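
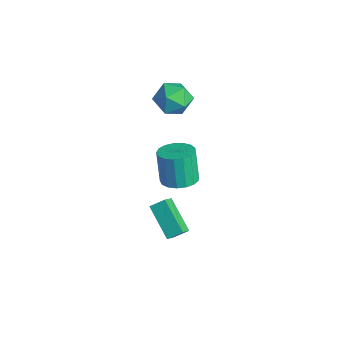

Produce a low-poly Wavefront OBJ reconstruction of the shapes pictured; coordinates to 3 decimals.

v 1.375 -1.955 -3.436
v 1.667 -1.203 -2.915
v 3.182 -1.804 -4.664
v 3.474 -1.053 -4.142
v 1.846 -2.567 -2.818
v 2.138 -1.816 -2.296
v 3.653 -2.417 -4.045
v 3.945 -1.665 -3.524
v 4.102 -1.918 1.423
v 4.99 -1.537 1.677
v 4.427 -1.461 3.532
v 3.538 -1.842 3.277
v 4.724 -1.151 1.58
v 4.161 -1.075 3.435
v 4.315 -0.941 1.447
v 3.752 -0.865 3.302
v 3.857 -0.955 1.309
v 3.294 -0.879 3.164
v 3.455 -1.19 1.196
v 2.892 -1.113 3.051
v 3.201 -1.591 1.136
v 2.638 -1.515 2.991
v 3.154 -2.067 1.141
v 2.591 -1.991 2.996
v 3.323 -2.509 1.211
v 2.76 -2.433 3.065
v 3.671 -2.816 1.329
v 3.108 -2.74 3.184
v 4.118 -2.917 1.468
v 3.555 -2.841 3.323
v 4.56 -2.789 1.598
v 3.997 -2.713 3.453
v 4.898 -2.462 1.687
v 4.335 -2.386 3.542
v 5.053 -2.01 1.715
v 4.49 -1.934 3.57
v -0.348 1.102 3.074
v 0.367 0.214 3.324
v -1.807 -0.094 2.996
v -1.092 -0.982 3.246
v -1.329 -0.177 4.058
v -0.427 0.562 4.105
v -1.013 -0.442 2.215
v -0.111 0.297 2.262
v -0.044 -0.74 2.793
v -0.239 -0.576 3.932
v -1.201 0.696 2.388
v -1.396 0.86 3.527
f 2 4 1
f 5 2 1
f 1 4 3
f 3 5 1
f 2 8 4
f 6 2 5
f 6 8 2
f 4 8 3
f 7 5 3
f 3 8 7
f 7 6 5
f 8 6 7
f 10 9 13
f 10 13 11
f 11 13 14
f 11 14 12
f 13 9 15
f 13 15 14
f 14 15 16
f 14 16 12
f 15 9 17
f 15 17 16
f 16 17 18
f 16 18 12
f 17 9 19
f 17 19 18
f 18 19 20
f 18 20 12
f 19 9 21
f 19 21 20
f 20 21 22
f 20 22 12
f 21 9 23
f 21 23 22
f 22 23 24
f 22 24 12
f 23 9 25
f 23 25 24
f 24 25 26
f 24 26 12
f 25 9 27
f 25 27 26
f 26 27 28
f 26 28 12
f 27 9 29
f 27 29 28
f 28 29 30
f 28 30 12
f 29 9 31
f 29 31 30
f 30 31 32
f 30 32 12
f 31 9 33
f 31 33 32
f 32 33 34
f 32 34 12
f 33 9 35
f 33 35 34
f 34 35 36
f 34 36 12
f 35 9 10
f 35 10 36
f 36 10 11
f 36 11 12
f 37 48 42
f 37 42 38
f 37 38 44
f 37 44 47
f 37 47 48
f 38 42 46
f 42 48 41
f 48 47 39
f 47 44 43
f 44 38 45
f 40 46 41
f 40 41 39
f 40 39 43
f 40 43 45
f 40 45 46
f 41 46 42
f 39 41 48
f 43 39 47
f 45 43 44
f 46 45 38



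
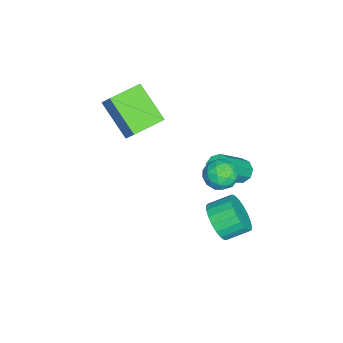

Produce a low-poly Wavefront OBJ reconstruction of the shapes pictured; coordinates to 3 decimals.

v 3.485 0.68 3.351
v 3.874 0.132 2.863
v 2.486 0.768 2.457
v 2.875 0.22 1.969
v 2.55 -0.026 2.693
v 3.168 -0.08 3.246
v 3.192 0.98 2.074
v 3.81 0.926 2.627
v 3.693 0.317 2.074
v 3.296 -0.304 2.456
v 3.064 1.204 2.864
v 2.667 0.583 3.246
v 3.767 0.398 3.186
v 2.593 0.502 2.134
v 2.402 0.357 2.56
v 2.63 0.035 2.273
v 3.352 0.274 3.411
v 3.581 -0.049 3.124
v 2.803 -0.141 3.023
v 2.779 0.949 2.196
v 3.008 0.626 1.909
v 3.73 0.865 3.047
v 3.958 0.543 2.76
v 3.557 1.041 2.297
v 3.889 0.185 2.435
v 3.302 0.237 1.909
v 3.489 0.683 1.971
v 3.852 0.652 2.296
v 3.656 -0.18 2.66
v 3.069 -0.129 2.134
v 2.878 -0.273 2.559
v 3.241 -0.305 2.884
v 3.55 -0.071 2.196
v 3.291 1.029 3.186
v 2.704 1.08 2.66
v 3.119 1.205 2.436
v 3.482 1.173 2.761
v 3.058 0.663 3.411
v 2.471 0.715 2.885
v 2.508 0.248 3.024
v 2.871 0.217 3.349
v 2.81 0.971 3.124
v 0.114 -3.036 2.563
v -0.912 -4.347 3.908
v 0.528 -2.554 3.349
v -0.498 -3.865 4.694
v 1.418 -4.095 2.526
v 0.392 -5.406 3.871
v 1.832 -3.613 3.312
v 0.806 -4.924 4.657
v 2.377 0.183 -1.77
v 2.861 -0.11 -0.933
v 2.507 0.903 -0.374
v 2.023 1.197 -1.21
v 3.159 0.106 -1.136
v 2.806 1.119 -0.576
v 3.322 0.335 -1.448
v 2.969 1.348 -0.888
v 3.321 0.538 -1.815
v 2.968 1.551 -1.256
v 3.157 0.68 -2.175
v 2.804 1.693 -1.615
v 2.859 0.735 -2.465
v 2.506 1.748 -1.905
v 2.476 0.696 -2.634
v 2.123 1.709 -2.075
v 2.077 0.568 -2.654
v 1.724 1.581 -2.095
v 1.729 0.373 -2.522
v 1.376 1.386 -1.962
v 1.494 0.146 -2.259
v 1.14 1.159 -1.699
v 1.411 -0.075 -1.911
v 1.057 0.938 -1.352
v 1.494 -0.251 -1.539
v 1.141 0.762 -0.98
v 1.731 -0.352 -1.207
v 1.378 0.661 -0.648
v 2.079 -0.361 -0.973
v 1.726 0.652 -0.413
v 2.479 -0.275 -0.876
v 2.125 0.738 -0.316
v -0.338 0.705 -0.618
v 0.036 1.248 -0.644
v 1.251 0.479 0.731
v 0.878 -0.065 0.758
v -0.286 1.297 -0.332
v 0.929 0.528 1.044
v -0.632 1.069 -0.153
v 0.583 0.3 1.222
v -0.841 0.671 -0.192
v 0.374 -0.099 1.183
v -0.814 0.288 -0.43
v 0.401 -0.481 0.945
v -0.564 0.1 -0.756
v 0.651 -0.669 0.62
v -0.208 0.195 -1.017
v 1.007 -0.574 0.358
v 0.087 0.529 -1.091
v 1.302 -0.241 0.284
v 0.184 0.944 -0.944
v 1.399 0.175 0.431
f 1 38 17
f 38 12 41
f 17 41 6
f 38 41 17
f 1 17 13
f 17 6 18
f 13 18 2
f 17 18 13
f 1 13 22
f 13 2 23
f 22 23 8
f 13 23 22
f 1 22 34
f 22 8 37
f 34 37 11
f 22 37 34
f 1 34 38
f 34 11 42
f 38 42 12
f 34 42 38
f 2 18 29
f 18 6 32
f 29 32 10
f 18 32 29
f 6 41 19
f 41 12 40
f 19 40 5
f 41 40 19
f 12 42 39
f 42 11 35
f 39 35 3
f 42 35 39
f 11 37 36
f 37 8 24
f 36 24 7
f 37 24 36
f 8 23 28
f 23 2 25
f 28 25 9
f 23 25 28
f 4 30 16
f 30 10 31
f 16 31 5
f 30 31 16
f 4 16 14
f 16 5 15
f 14 15 3
f 16 15 14
f 4 14 21
f 14 3 20
f 21 20 7
f 14 20 21
f 4 21 26
f 21 7 27
f 26 27 9
f 21 27 26
f 4 26 30
f 26 9 33
f 30 33 10
f 26 33 30
f 5 31 19
f 31 10 32
f 19 32 6
f 31 32 19
f 3 15 39
f 15 5 40
f 39 40 12
f 15 40 39
f 7 20 36
f 20 3 35
f 36 35 11
f 20 35 36
f 9 27 28
f 27 7 24
f 28 24 8
f 27 24 28
f 10 33 29
f 33 9 25
f 29 25 2
f 33 25 29
f 44 46 43
f 47 44 43
f 43 46 45
f 45 47 43
f 44 50 46
f 48 44 47
f 48 50 44
f 46 50 45
f 49 47 45
f 45 50 49
f 49 48 47
f 50 48 49
f 52 51 55
f 52 55 53
f 53 55 56
f 53 56 54
f 55 51 57
f 55 57 56
f 56 57 58
f 56 58 54
f 57 51 59
f 57 59 58
f 58 59 60
f 58 60 54
f 59 51 61
f 59 61 60
f 60 61 62
f 60 62 54
f 61 51 63
f 61 63 62
f 62 63 64
f 62 64 54
f 63 51 65
f 63 65 64
f 64 65 66
f 64 66 54
f 65 51 67
f 65 67 66
f 66 67 68
f 66 68 54
f 67 51 69
f 67 69 68
f 68 69 70
f 68 70 54
f 69 51 71
f 69 71 70
f 70 71 72
f 70 72 54
f 71 51 73
f 71 73 72
f 72 73 74
f 72 74 54
f 73 51 75
f 73 75 74
f 74 75 76
f 74 76 54
f 75 51 77
f 75 77 76
f 76 77 78
f 76 78 54
f 77 51 79
f 77 79 78
f 78 79 80
f 78 80 54
f 79 51 81
f 79 81 80
f 80 81 82
f 80 82 54
f 81 51 52
f 81 52 82
f 82 52 53
f 82 53 54
f 84 83 87
f 84 87 85
f 85 87 88
f 85 88 86
f 87 83 89
f 87 89 88
f 88 89 90
f 88 90 86
f 89 83 91
f 89 91 90
f 90 91 92
f 90 92 86
f 91 83 93
f 91 93 92
f 92 93 94
f 92 94 86
f 93 83 95
f 93 95 94
f 94 95 96
f 94 96 86
f 95 83 97
f 95 97 96
f 96 97 98
f 96 98 86
f 97 83 99
f 97 99 98
f 98 99 100
f 98 100 86
f 99 83 101
f 99 101 100
f 100 101 102
f 100 102 86
f 101 83 84
f 101 84 102
f 102 84 85
f 102 85 86



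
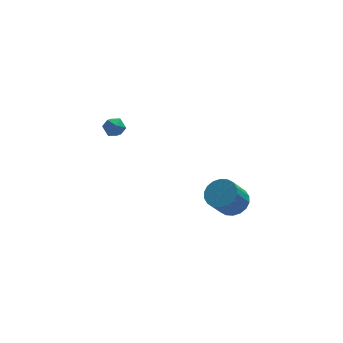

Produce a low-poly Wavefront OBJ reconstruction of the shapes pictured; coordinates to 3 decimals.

v 2.627 -3.277 1.387
v 3.458 -3.498 1.835
v 2.605 -4.063 3.141
v 1.773 -3.843 2.693
v 3.385 -3.092 1.962
v 2.532 -3.657 3.269
v 3.162 -2.723 1.976
v 2.308 -3.288 3.283
v 2.832 -2.464 1.873
v 1.979 -3.029 3.18
v 2.462 -2.365 1.674
v 1.609 -2.931 2.98
v 2.125 -2.448 1.417
v 1.271 -3.013 2.724
v 1.887 -2.695 1.155
v 1.033 -3.26 2.462
v 1.795 -3.057 0.939
v 0.942 -3.622 2.245
v 1.868 -3.463 0.811
v 1.015 -4.028 2.118
v 2.092 -3.832 0.797
v 1.238 -4.397 2.104
v 2.421 -4.091 0.9
v 1.568 -4.656 2.207
v 2.791 -4.189 1.1
v 1.938 -4.755 2.406
v 3.129 -4.107 1.356
v 2.275 -4.672 2.663
v 3.367 -3.86 1.618
v 2.513 -4.425 2.925
v -2.68 3.829 3.932
v -2.34 4.384 3.589
v -2.3 3.076 3.091
v -1.96 3.631 2.748
v -1.71 3.392 3.397
v -1.944 3.857 3.917
v -2.696 3.603 2.763
v -2.93 4.068 3.283
v -2.35 4.244 2.866
v -1.741 4.114 3.258
v -2.899 3.346 3.422
v -2.29 3.216 3.814
f 2 1 5
f 2 5 3
f 3 5 6
f 3 6 4
f 5 1 7
f 5 7 6
f 6 7 8
f 6 8 4
f 7 1 9
f 7 9 8
f 8 9 10
f 8 10 4
f 9 1 11
f 9 11 10
f 10 11 12
f 10 12 4
f 11 1 13
f 11 13 12
f 12 13 14
f 12 14 4
f 13 1 15
f 13 15 14
f 14 15 16
f 14 16 4
f 15 1 17
f 15 17 16
f 16 17 18
f 16 18 4
f 17 1 19
f 17 19 18
f 18 19 20
f 18 20 4
f 19 1 21
f 19 21 20
f 20 21 22
f 20 22 4
f 21 1 23
f 21 23 22
f 22 23 24
f 22 24 4
f 23 1 25
f 23 25 24
f 24 25 26
f 24 26 4
f 25 1 27
f 25 27 26
f 26 27 28
f 26 28 4
f 27 1 29
f 27 29 28
f 28 29 30
f 28 30 4
f 29 1 2
f 29 2 30
f 30 2 3
f 30 3 4
f 31 42 36
f 31 36 32
f 31 32 38
f 31 38 41
f 31 41 42
f 32 36 40
f 36 42 35
f 42 41 33
f 41 38 37
f 38 32 39
f 34 40 35
f 34 35 33
f 34 33 37
f 34 37 39
f 34 39 40
f 35 40 36
f 33 35 42
f 37 33 41
f 39 37 38
f 40 39 32



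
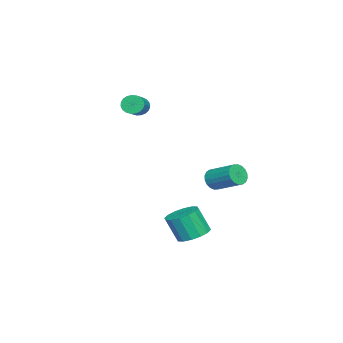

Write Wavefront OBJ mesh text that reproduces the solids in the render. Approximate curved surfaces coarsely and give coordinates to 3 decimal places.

v -0.214 0.849 -1.052
v 0.179 0.515 -0.69
v 0.687 1.858 -0.006
v 0.294 2.191 -0.368
v 0.335 0.572 -0.916
v 0.843 1.914 -0.232
v 0.382 0.683 -1.169
v 0.89 2.025 -0.485
v 0.311 0.827 -1.399
v 0.819 2.169 -0.715
v 0.136 0.975 -1.56
v 0.644 2.318 -0.876
v -0.108 1.099 -1.621
v 0.4 2.441 -0.936
v -0.373 1.173 -1.569
v 0.134 2.515 -0.884
v -0.607 1.182 -1.414
v -0.099 2.525 -0.73
v -0.763 1.126 -1.188
v -0.255 2.468 -0.504
v -0.81 1.015 -0.935
v -0.302 2.357 -0.251
v -0.739 0.871 -0.705
v -0.231 2.213 -0.021
v -0.564 0.722 -0.544
v -0.056 2.065 0.14
v -0.32 0.599 -0.484
v 0.188 1.941 0.201
v -0.054 0.525 -0.536
v 0.453 1.867 0.149
v -1.448 -3.331 2.877
v -1.224 -3.579 2.404
v -0.087 -3.477 2.889
v -0.312 -3.229 3.363
v -1.219 -3.345 2.345
v -0.083 -3.243 2.83
v -1.255 -3.109 2.378
v -0.118 -3.007 2.863
v -1.324 -2.911 2.497
v -0.187 -2.809 2.983
v -1.414 -2.786 2.682
v -0.277 -2.684 3.168
v -1.51 -2.755 2.901
v -0.374 -2.653 3.387
v -1.596 -2.823 3.116
v -0.459 -2.722 3.602
v -1.656 -2.98 3.29
v -0.519 -2.878 3.775
v -1.68 -3.197 3.392
v -0.543 -3.095 3.877
v -1.664 -3.437 3.405
v -0.528 -3.335 3.89
v -1.611 -3.659 3.327
v -0.474 -3.557 3.812
v -1.53 -3.824 3.171
v -0.393 -3.722 3.657
v -1.434 -3.904 2.965
v -0.298 -3.802 3.45
v -1.341 -3.885 2.743
v -0.205 -3.783 3.228
v -1.267 -3.77 2.544
v -0.13 -3.668 3.03
v 2.425 0.693 -3.607
v 2.993 0.111 -3.888
v 3.042 -0.475 -2.574
v 2.475 0.107 -2.293
v 3.24 0.453 -3.745
v 3.289 -0.134 -2.431
v 3.268 0.859 -3.565
v 3.317 0.272 -2.251
v 3.071 1.221 -3.396
v 3.12 0.634 -2.082
v 2.701 1.441 -3.284
v 2.75 0.854 -1.969
v 2.257 1.461 -3.258
v 2.306 0.874 -1.944
v 1.858 1.275 -3.326
v 1.907 0.689 -2.012
v 1.611 0.934 -3.469
v 1.66 0.347 -2.155
v 1.583 0.528 -3.649
v 1.632 -0.059 -2.335
v 1.78 0.166 -3.818
v 1.829 -0.421 -2.504
v 2.15 -0.054 -3.931
v 2.199 -0.641 -2.616
v 2.594 -0.074 -3.956
v 2.643 -0.661 -2.642
f 2 1 5
f 2 5 3
f 3 5 6
f 3 6 4
f 5 1 7
f 5 7 6
f 6 7 8
f 6 8 4
f 7 1 9
f 7 9 8
f 8 9 10
f 8 10 4
f 9 1 11
f 9 11 10
f 10 11 12
f 10 12 4
f 11 1 13
f 11 13 12
f 12 13 14
f 12 14 4
f 13 1 15
f 13 15 14
f 14 15 16
f 14 16 4
f 15 1 17
f 15 17 16
f 16 17 18
f 16 18 4
f 17 1 19
f 17 19 18
f 18 19 20
f 18 20 4
f 19 1 21
f 19 21 20
f 20 21 22
f 20 22 4
f 21 1 23
f 21 23 22
f 22 23 24
f 22 24 4
f 23 1 25
f 23 25 24
f 24 25 26
f 24 26 4
f 25 1 27
f 25 27 26
f 26 27 28
f 26 28 4
f 27 1 29
f 27 29 28
f 28 29 30
f 28 30 4
f 29 1 2
f 29 2 30
f 30 2 3
f 30 3 4
f 32 31 35
f 32 35 33
f 33 35 36
f 33 36 34
f 35 31 37
f 35 37 36
f 36 37 38
f 36 38 34
f 37 31 39
f 37 39 38
f 38 39 40
f 38 40 34
f 39 31 41
f 39 41 40
f 40 41 42
f 40 42 34
f 41 31 43
f 41 43 42
f 42 43 44
f 42 44 34
f 43 31 45
f 43 45 44
f 44 45 46
f 44 46 34
f 45 31 47
f 45 47 46
f 46 47 48
f 46 48 34
f 47 31 49
f 47 49 48
f 48 49 50
f 48 50 34
f 49 31 51
f 49 51 50
f 50 51 52
f 50 52 34
f 51 31 53
f 51 53 52
f 52 53 54
f 52 54 34
f 53 31 55
f 53 55 54
f 54 55 56
f 54 56 34
f 55 31 57
f 55 57 56
f 56 57 58
f 56 58 34
f 57 31 59
f 57 59 58
f 58 59 60
f 58 60 34
f 59 31 61
f 59 61 60
f 60 61 62
f 60 62 34
f 61 31 32
f 61 32 62
f 62 32 33
f 62 33 34
f 64 63 67
f 64 67 65
f 65 67 68
f 65 68 66
f 67 63 69
f 67 69 68
f 68 69 70
f 68 70 66
f 69 63 71
f 69 71 70
f 70 71 72
f 70 72 66
f 71 63 73
f 71 73 72
f 72 73 74
f 72 74 66
f 73 63 75
f 73 75 74
f 74 75 76
f 74 76 66
f 75 63 77
f 75 77 76
f 76 77 78
f 76 78 66
f 77 63 79
f 77 79 78
f 78 79 80
f 78 80 66
f 79 63 81
f 79 81 80
f 80 81 82
f 80 82 66
f 81 63 83
f 81 83 82
f 82 83 84
f 82 84 66
f 83 63 85
f 83 85 84
f 84 85 86
f 84 86 66
f 85 63 87
f 85 87 86
f 86 87 88
f 86 88 66
f 87 63 64
f 87 64 88
f 88 64 65
f 88 65 66



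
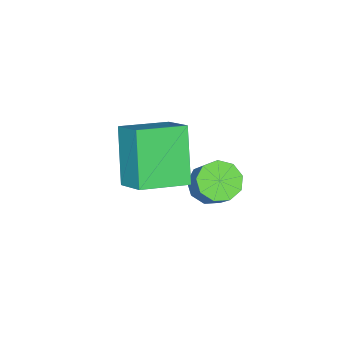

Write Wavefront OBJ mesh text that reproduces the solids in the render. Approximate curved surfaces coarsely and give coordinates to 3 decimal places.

v -3.353 -1.45 0.81
v -2.992 -0.55 1.5
v -2.496 -0.698 -0.62
v -2.135 0.203 0.069
v -2.125 -2.203 1.151
v -1.764 -1.302 1.84
v -1.268 -1.45 -0.28
v -0.907 -0.55 0.41
v -4.167 -0.631 -2.246
v -3.646 -0.45 -2.609
v -3.192 0.192 -1.637
v -3.713 0.011 -1.274
v -3.978 -0.148 -2.654
v -3.524 0.494 -1.682
v -4.398 -0.071 -2.508
v -3.944 0.571 -1.536
v -4.71 -0.257 -2.239
v -4.257 0.385 -1.268
v -4.768 -0.617 -1.974
v -4.314 0.025 -1.002
v -4.545 -0.984 -1.836
v -4.091 -0.342 -0.864
v -4.144 -1.186 -1.89
v -3.69 -0.544 -0.918
v -3.755 -1.128 -2.11
v -3.301 -0.486 -1.138
v -3.558 -0.838 -2.394
v -3.104 -0.195 -1.422
f 2 4 1
f 5 2 1
f 1 4 3
f 3 5 1
f 2 8 4
f 6 2 5
f 6 8 2
f 4 8 3
f 7 5 3
f 3 8 7
f 7 6 5
f 8 6 7
f 10 9 13
f 10 13 11
f 11 13 14
f 11 14 12
f 13 9 15
f 13 15 14
f 14 15 16
f 14 16 12
f 15 9 17
f 15 17 16
f 16 17 18
f 16 18 12
f 17 9 19
f 17 19 18
f 18 19 20
f 18 20 12
f 19 9 21
f 19 21 20
f 20 21 22
f 20 22 12
f 21 9 23
f 21 23 22
f 22 23 24
f 22 24 12
f 23 9 25
f 23 25 24
f 24 25 26
f 24 26 12
f 25 9 27
f 25 27 26
f 26 27 28
f 26 28 12
f 27 9 10
f 27 10 28
f 28 10 11
f 28 11 12



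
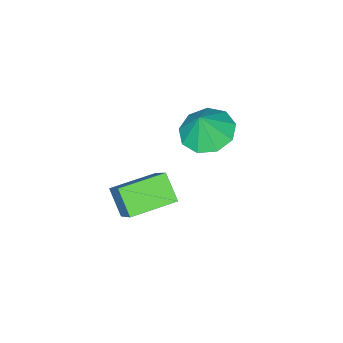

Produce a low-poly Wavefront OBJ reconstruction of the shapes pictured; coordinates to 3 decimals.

v -0.714 1.32 -2.274
v 0.207 1.703 -2.633
v -0.266 1.34 -1.106
v -0.242 2.249 -2.47
v -0.911 2.36 -2.215
v -1.489 1.985 -1.988
v -1.703 1.298 -1.894
v -1.455 0.622 -1.978
v -0.86 0.273 -2.2
v -0.196 0.413 -2.456
v 0.225 0.978 -2.628
v 3.458 1.141 -4.303
v 3.18 0.288 -3.505
v 1.857 1.844 -4.11
v 1.578 0.992 -3.313
v 4.162 2.328 -2.787
v 3.883 1.476 -1.99
v 2.56 3.032 -2.595
v 2.282 2.179 -1.797
f 2 1 4
f 2 4 3
f 4 1 5
f 4 5 3
f 5 1 6
f 5 6 3
f 6 1 7
f 6 7 3
f 7 1 8
f 7 8 3
f 8 1 9
f 8 9 3
f 9 1 10
f 9 10 3
f 10 1 11
f 10 11 3
f 11 1 2
f 11 2 3
f 13 15 12
f 16 13 12
f 12 15 14
f 14 16 12
f 13 19 15
f 17 13 16
f 17 19 13
f 15 19 14
f 18 16 14
f 14 19 18
f 18 17 16
f 19 17 18



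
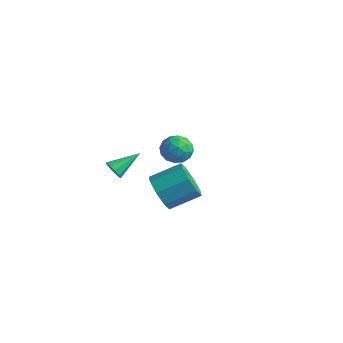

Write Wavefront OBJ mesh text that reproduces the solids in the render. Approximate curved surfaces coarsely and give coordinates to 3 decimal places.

v 1.683 -3.435 3.036
v 2.425 -3.53 2.328
v 3.279 -2.28 3.056
v 2.537 -2.185 3.764
v 1.864 -3.02 2.111
v 2.719 -1.77 2.839
v 1.197 -2.753 2.436
v 2.052 -1.503 3.164
v 0.815 -2.886 3.112
v 1.669 -1.636 3.841
v 0.941 -3.34 3.744
v 1.795 -2.09 4.472
v 1.501 -3.85 3.961
v 2.356 -2.6 4.689
v 2.168 -4.117 3.636
v 3.023 -2.867 4.364
v 2.551 -3.984 2.959
v 3.405 -2.734 3.688
v -3.784 -1.126 0.723
v -3.528 -0.932 0.205
v -3.356 0.326 1.477
v -3.89 -0.825 0.204
v -4.211 -0.833 0.401
v -4.369 -0.952 0.722
v -4.303 -1.138 1.043
v -4.039 -1.32 1.242
v -3.678 -1.427 1.243
v -3.357 -1.419 1.046
v -3.199 -1.299 0.725
v -3.264 -1.113 0.404
v -3.8 3.976 0.396
v -3.247 3.545 1
v -3.853 2.735 -0.44
v -3.3 2.304 0.164
v -4.167 2.524 0.404
v -4.134 3.291 0.921
v -2.966 2.989 -0.361
v -2.933 3.756 0.156
v -2.732 2.935 0.533
v -3.474 2.648 1.005
v -3.626 3.632 -0.445
v -4.368 3.345 0.027
v -3.519 3.869 0.772
v -3.581 2.411 -0.212
v -4.09 2.54 -0.071
v -3.766 2.287 0.285
v -4.04 3.72 0.725
v -3.715 3.467 1.08
v -4.255 2.867 0.73
v -3.385 2.813 -0.52
v -3.06 2.56 -0.165
v -3.334 3.993 0.275
v -3.01 3.74 0.631
v -2.845 3.413 -0.17
v -2.892 3.257 0.852
v -2.923 2.528 0.36
v -2.726 2.93 0.052
v -2.707 3.381 0.356
v -3.328 3.089 1.13
v -3.359 2.359 0.638
v -3.868 2.489 0.779
v -3.849 2.939 1.083
v -3.025 2.73 0.855
v -3.741 3.921 -0.078
v -3.772 3.191 -0.57
v -3.251 3.341 -0.523
v -3.232 3.791 -0.219
v -4.177 3.752 0.2
v -4.208 3.023 -0.292
v -4.393 2.899 0.204
v -4.374 3.35 0.508
v -4.075 3.55 -0.295
f 2 1 5
f 2 5 3
f 3 5 6
f 3 6 4
f 5 1 7
f 5 7 6
f 6 7 8
f 6 8 4
f 7 1 9
f 7 9 8
f 8 9 10
f 8 10 4
f 9 1 11
f 9 11 10
f 10 11 12
f 10 12 4
f 11 1 13
f 11 13 12
f 12 13 14
f 12 14 4
f 13 1 15
f 13 15 14
f 14 15 16
f 14 16 4
f 15 1 17
f 15 17 16
f 16 17 18
f 16 18 4
f 17 1 2
f 17 2 18
f 18 2 3
f 18 3 4
f 20 19 22
f 20 22 21
f 22 19 23
f 22 23 21
f 23 19 24
f 23 24 21
f 24 19 25
f 24 25 21
f 25 19 26
f 25 26 21
f 26 19 27
f 26 27 21
f 27 19 28
f 27 28 21
f 28 19 29
f 28 29 21
f 29 19 30
f 29 30 21
f 30 19 20
f 30 20 21
f 31 68 47
f 68 42 71
f 47 71 36
f 68 71 47
f 31 47 43
f 47 36 48
f 43 48 32
f 47 48 43
f 31 43 52
f 43 32 53
f 52 53 38
f 43 53 52
f 31 52 64
f 52 38 67
f 64 67 41
f 52 67 64
f 31 64 68
f 64 41 72
f 68 72 42
f 64 72 68
f 32 48 59
f 48 36 62
f 59 62 40
f 48 62 59
f 36 71 49
f 71 42 70
f 49 70 35
f 71 70 49
f 42 72 69
f 72 41 65
f 69 65 33
f 72 65 69
f 41 67 66
f 67 38 54
f 66 54 37
f 67 54 66
f 38 53 58
f 53 32 55
f 58 55 39
f 53 55 58
f 34 60 46
f 60 40 61
f 46 61 35
f 60 61 46
f 34 46 44
f 46 35 45
f 44 45 33
f 46 45 44
f 34 44 51
f 44 33 50
f 51 50 37
f 44 50 51
f 34 51 56
f 51 37 57
f 56 57 39
f 51 57 56
f 34 56 60
f 56 39 63
f 60 63 40
f 56 63 60
f 35 61 49
f 61 40 62
f 49 62 36
f 61 62 49
f 33 45 69
f 45 35 70
f 69 70 42
f 45 70 69
f 37 50 66
f 50 33 65
f 66 65 41
f 50 65 66
f 39 57 58
f 57 37 54
f 58 54 38
f 57 54 58
f 40 63 59
f 63 39 55
f 59 55 32
f 63 55 59



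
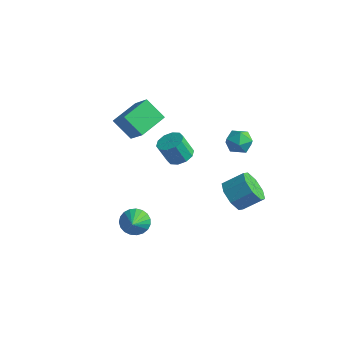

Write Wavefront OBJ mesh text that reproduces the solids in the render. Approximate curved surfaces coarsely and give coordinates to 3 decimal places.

v 0.994 -1.247 3.107
v 1.396 -1.911 3.031
v 0.989 -2.297 4.237
v 0.586 -1.633 4.313
v 1.686 -1.584 3.233
v 1.278 -1.969 4.439
v 1.712 -1.128 3.388
v 1.304 -1.513 4.594
v 1.463 -0.717 3.435
v 1.055 -1.103 4.641
v 1.035 -0.509 3.357
v 0.628 -0.895 4.563
v 0.591 -0.583 3.183
v 0.184 -0.969 4.389
v 0.302 -0.911 2.981
v -0.106 -1.296 4.187
v 0.276 -1.367 2.826
v -0.132 -1.752 4.032
v 0.525 -1.777 2.779
v 0.117 -2.163 3.985
v 0.952 -1.985 2.857
v 0.545 -2.371 4.063
v -0.379 -3.356 -1.876
v 0.029 -3.66 -2.556
v 0.339 -4.344 -1.004
v 0.248 -3.405 -2.447
v 0.359 -3.141 -2.239
v 0.342 -2.915 -1.969
v 0.2 -2.765 -1.682
v -0.042 -2.717 -1.428
v -0.342 -2.779 -1.252
v -0.648 -2.942 -1.184
v -0.908 -3.176 -1.235
v -1.076 -3.441 -1.397
v -1.124 -3.691 -1.642
v -1.043 -3.884 -1.927
v -0.847 -3.985 -2.203
v -0.57 -3.978 -2.423
v -0.26 -3.863 -2.548
v 1.129 2.994 -3.119
v 2.006 2.48 -3.452
v 2.828 3.352 -2.635
v 1.951 3.866 -2.301
v 1.813 3.114 -3.933
v 2.634 3.986 -3.116
v 1.218 3.677 -3.937
v 2.04 4.549 -3.12
v 0.572 3.841 -3.462
v 1.393 4.712 -2.644
v 0.252 3.508 -2.785
v 1.074 4.38 -1.968
v 0.446 2.874 -2.304
v 1.267 3.746 -1.487
v 1.04 2.311 -2.3
v 1.862 3.183 -1.483
v 1.687 2.148 -2.776
v 2.508 3.019 -1.958
v -3.169 -0.546 1.785
v -4.266 -0.772 2.843
v -3.123 1.223 2.21
v -4.22 0.997 3.268
v -2.06 -0.837 2.872
v -3.157 -1.063 3.93
v -2.014 0.932 3.297
v -3.111 0.706 4.355
v 1.959 2.391 2.806
v 2.451 2.543 3.484
v 2.429 1.097 2.756
v 2.921 1.249 3.434
v 2.074 1.218 3.52
v 1.784 2.019 3.551
v 3.096 1.621 2.689
v 2.806 2.422 2.72
v 3.154 2.068 3.412
v 2.522 1.819 3.926
v 2.358 1.821 2.314
v 1.726 1.572 2.828
f 2 1 5
f 2 5 3
f 3 5 6
f 3 6 4
f 5 1 7
f 5 7 6
f 6 7 8
f 6 8 4
f 7 1 9
f 7 9 8
f 8 9 10
f 8 10 4
f 9 1 11
f 9 11 10
f 10 11 12
f 10 12 4
f 11 1 13
f 11 13 12
f 12 13 14
f 12 14 4
f 13 1 15
f 13 15 14
f 14 15 16
f 14 16 4
f 15 1 17
f 15 17 16
f 16 17 18
f 16 18 4
f 17 1 19
f 17 19 18
f 18 19 20
f 18 20 4
f 19 1 21
f 19 21 20
f 20 21 22
f 20 22 4
f 21 1 2
f 21 2 22
f 22 2 3
f 22 3 4
f 24 23 26
f 24 26 25
f 26 23 27
f 26 27 25
f 27 23 28
f 27 28 25
f 28 23 29
f 28 29 25
f 29 23 30
f 29 30 25
f 30 23 31
f 30 31 25
f 31 23 32
f 31 32 25
f 32 23 33
f 32 33 25
f 33 23 34
f 33 34 25
f 34 23 35
f 34 35 25
f 35 23 36
f 35 36 25
f 36 23 37
f 36 37 25
f 37 23 38
f 37 38 25
f 38 23 39
f 38 39 25
f 39 23 24
f 39 24 25
f 41 40 44
f 41 44 42
f 42 44 45
f 42 45 43
f 44 40 46
f 44 46 45
f 45 46 47
f 45 47 43
f 46 40 48
f 46 48 47
f 47 48 49
f 47 49 43
f 48 40 50
f 48 50 49
f 49 50 51
f 49 51 43
f 50 40 52
f 50 52 51
f 51 52 53
f 51 53 43
f 52 40 54
f 52 54 53
f 53 54 55
f 53 55 43
f 54 40 56
f 54 56 55
f 55 56 57
f 55 57 43
f 56 40 41
f 56 41 57
f 57 41 42
f 57 42 43
f 59 61 58
f 62 59 58
f 58 61 60
f 60 62 58
f 59 65 61
f 63 59 62
f 63 65 59
f 61 65 60
f 64 62 60
f 60 65 64
f 64 63 62
f 65 63 64
f 66 77 71
f 66 71 67
f 66 67 73
f 66 73 76
f 66 76 77
f 67 71 75
f 71 77 70
f 77 76 68
f 76 73 72
f 73 67 74
f 69 75 70
f 69 70 68
f 69 68 72
f 69 72 74
f 69 74 75
f 70 75 71
f 68 70 77
f 72 68 76
f 74 72 73
f 75 74 67



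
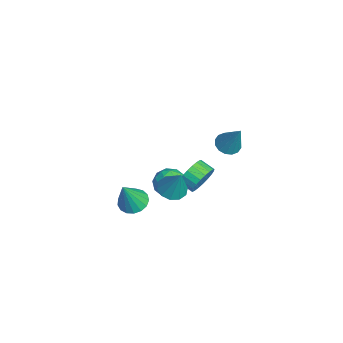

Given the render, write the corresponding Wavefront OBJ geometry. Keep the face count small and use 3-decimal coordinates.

v 1.284 -2.031 -0.248
v 2.14 -2.061 -0.555
v 1.956 -2.649 1.688
v 2.096 -1.653 -0.409
v 1.865 -1.332 -0.227
v 1.502 -1.17 -0.049
v 1.088 -1.206 0.083
v 0.72 -1.431 0.139
v 0.48 -1.794 0.107
v 0.425 -2.211 -0.007
v 0.566 -2.586 -0.176
v 0.872 -2.835 -0.361
v 1.272 -2.899 -0.521
v 1.675 -2.765 -0.618
v 1.988 -2.463 -0.63
v 1.084 0.178 0.534
v 1.896 -0.05 0.25
v 1.816 0.582 2.306
v 1.828 0.487 0.156
v 1.476 0.907 0.206
v 0.974 1.048 0.381
v 0.514 0.857 0.614
v 0.272 0.406 0.817
v 0.34 -0.131 0.911
v 0.692 -0.551 0.861
v 1.194 -0.692 0.686
v 1.654 -0.501 0.453
v -0.188 3.432 3.056
v 0.493 3.566 2.679
v 0.748 3.988 4.944
v 0.295 3.924 2.671
v -0.032 4.15 2.767
v -0.401 4.184 2.94
v -0.713 4.016 3.144
v -0.884 3.691 3.325
v -0.869 3.297 3.433
v -0.672 2.939 3.441
v -0.344 2.713 3.345
v 0.025 2.68 3.172
v 0.336 2.848 2.968
v 0.508 3.172 2.787
v -3.633 1.007 -4.443
v -2.978 0.291 -3.962
v -4.822 0.769 -3.178
v -4.167 0.053 -2.697
v -3.902 1.103 -2.714
v -3.167 1.25 -3.496
v -4.633 -0.19 -3.644
v -3.898 -0.043 -4.426
v -3.596 -0.449 -3.468
v -3.144 0.35 -2.894
v -4.656 0.71 -4.246
v -4.204 1.509 -3.672
v -3.201 0.67 -4.314
v -4.599 0.39 -2.826
v -4.443 1.007 -2.836
v -4.058 0.586 -2.554
v -3.312 1.234 -4.04
v -2.927 0.813 -3.757
v -3.47 1.29 -3.023
v -4.873 0.247 -3.383
v -4.488 -0.174 -3.1
v -3.742 0.474 -4.586
v -3.357 0.053 -4.304
v -4.33 -0.23 -4.117
v -3.179 -0.186 -3.741
v -3.878 -0.326 -2.997
v -4.152 -0.469 -3.554
v -3.72 -0.382 -4.013
v -2.914 0.284 -3.403
v -3.613 0.144 -2.659
v -3.457 0.761 -2.669
v -3.025 0.847 -3.129
v -3.277 -0.151 -3.113
v -4.187 0.916 -4.481
v -4.886 0.776 -3.737
v -4.775 0.213 -4.011
v -4.343 0.299 -4.471
v -3.922 1.386 -4.143
v -4.621 1.246 -3.399
v -4.08 1.442 -3.127
v -3.648 1.529 -3.586
v -4.523 1.211 -4.027
v -3.199 2.422 -2.896
v -2.502 2.186 -2.176
v -3.123 1.482 -1.804
v -3.821 1.718 -2.524
v -2.731 2.491 -1.981
v -3.352 1.787 -1.61
v -3.041 2.784 -1.944
v -3.663 2.08 -1.573
v -3.379 3.014 -2.072
v -4 2.31 -1.701
v -3.686 3.142 -2.342
v -4.307 2.438 -1.971
v -3.908 3.146 -2.708
v -4.529 2.441 -2.337
v -4.008 3.024 -3.107
v -4.629 2.32 -2.735
v -3.968 2.798 -3.468
v -4.59 2.094 -3.097
v -3.796 2.508 -3.731
v -4.417 1.803 -3.36
v -3.52 2.202 -3.849
v -4.141 1.498 -3.478
v -3.188 1.935 -3.803
v -3.81 1.23 -3.432
v -2.859 1.751 -3.599
v -3.48 1.047 -3.228
v -2.589 1.684 -3.274
v -3.21 0.98 -2.903
v -2.424 1.745 -2.883
v -3.045 1.04 -2.512
v -2.393 1.922 -2.495
v -3.014 1.218 -2.124
f 2 1 4
f 2 4 3
f 4 1 5
f 4 5 3
f 5 1 6
f 5 6 3
f 6 1 7
f 6 7 3
f 7 1 8
f 7 8 3
f 8 1 9
f 8 9 3
f 9 1 10
f 9 10 3
f 10 1 11
f 10 11 3
f 11 1 12
f 11 12 3
f 12 1 13
f 12 13 3
f 13 1 14
f 13 14 3
f 14 1 15
f 14 15 3
f 15 1 2
f 15 2 3
f 17 16 19
f 17 19 18
f 19 16 20
f 19 20 18
f 20 16 21
f 20 21 18
f 21 16 22
f 21 22 18
f 22 16 23
f 22 23 18
f 23 16 24
f 23 24 18
f 24 16 25
f 24 25 18
f 25 16 26
f 25 26 18
f 26 16 27
f 26 27 18
f 27 16 17
f 27 17 18
f 29 28 31
f 29 31 30
f 31 28 32
f 31 32 30
f 32 28 33
f 32 33 30
f 33 28 34
f 33 34 30
f 34 28 35
f 34 35 30
f 35 28 36
f 35 36 30
f 36 28 37
f 36 37 30
f 37 28 38
f 37 38 30
f 38 28 39
f 38 39 30
f 39 28 40
f 39 40 30
f 40 28 41
f 40 41 30
f 41 28 29
f 41 29 30
f 42 79 58
f 79 53 82
f 58 82 47
f 79 82 58
f 42 58 54
f 58 47 59
f 54 59 43
f 58 59 54
f 42 54 63
f 54 43 64
f 63 64 49
f 54 64 63
f 42 63 75
f 63 49 78
f 75 78 52
f 63 78 75
f 42 75 79
f 75 52 83
f 79 83 53
f 75 83 79
f 43 59 70
f 59 47 73
f 70 73 51
f 59 73 70
f 47 82 60
f 82 53 81
f 60 81 46
f 82 81 60
f 53 83 80
f 83 52 76
f 80 76 44
f 83 76 80
f 52 78 77
f 78 49 65
f 77 65 48
f 78 65 77
f 49 64 69
f 64 43 66
f 69 66 50
f 64 66 69
f 45 71 57
f 71 51 72
f 57 72 46
f 71 72 57
f 45 57 55
f 57 46 56
f 55 56 44
f 57 56 55
f 45 55 62
f 55 44 61
f 62 61 48
f 55 61 62
f 45 62 67
f 62 48 68
f 67 68 50
f 62 68 67
f 45 67 71
f 67 50 74
f 71 74 51
f 67 74 71
f 46 72 60
f 72 51 73
f 60 73 47
f 72 73 60
f 44 56 80
f 56 46 81
f 80 81 53
f 56 81 80
f 48 61 77
f 61 44 76
f 77 76 52
f 61 76 77
f 50 68 69
f 68 48 65
f 69 65 49
f 68 65 69
f 51 74 70
f 74 50 66
f 70 66 43
f 74 66 70
f 85 84 88
f 85 88 86
f 86 88 89
f 86 89 87
f 88 84 90
f 88 90 89
f 89 90 91
f 89 91 87
f 90 84 92
f 90 92 91
f 91 92 93
f 91 93 87
f 92 84 94
f 92 94 93
f 93 94 95
f 93 95 87
f 94 84 96
f 94 96 95
f 95 96 97
f 95 97 87
f 96 84 98
f 96 98 97
f 97 98 99
f 97 99 87
f 98 84 100
f 98 100 99
f 99 100 101
f 99 101 87
f 100 84 102
f 100 102 101
f 101 102 103
f 101 103 87
f 102 84 104
f 102 104 103
f 103 104 105
f 103 105 87
f 104 84 106
f 104 106 105
f 105 106 107
f 105 107 87
f 106 84 108
f 106 108 107
f 107 108 109
f 107 109 87
f 108 84 110
f 108 110 109
f 109 110 111
f 109 111 87
f 110 84 112
f 110 112 111
f 111 112 113
f 111 113 87
f 112 84 114
f 112 114 113
f 113 114 115
f 113 115 87
f 114 84 85
f 114 85 115
f 115 85 86
f 115 86 87



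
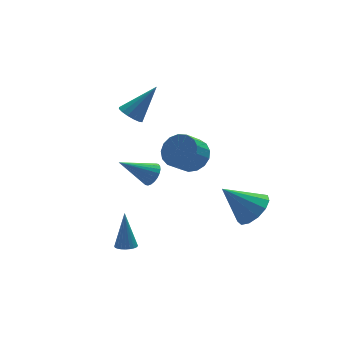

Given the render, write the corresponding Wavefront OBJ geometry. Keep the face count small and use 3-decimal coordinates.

v -1.254 -0.723 0.619
v -0.864 -0.534 1.131
v -2.786 -0.497 1.701
v -0.912 -0.304 1.015
v -1.012 -0.138 0.839
v -1.148 -0.061 0.63
v -1.301 -0.085 0.419
v -1.446 -0.206 0.239
v -1.562 -0.406 0.116
v -1.631 -0.653 0.07
v -1.643 -0.912 0.107
v -1.595 -1.142 0.223
v -1.495 -1.308 0.398
v -1.359 -1.385 0.608
v -1.207 -1.361 0.819
v -1.061 -1.24 0.999
v -0.945 -1.04 1.122
v -0.876 -0.793 1.168
v 2.991 -2.88 -1.443
v 3.781 -2.698 -0.76
v 1.629 -2.32 -0.017
v 3.688 -2.185 -1.051
v 3.374 -1.892 -1.466
v 2.938 -1.913 -1.874
v 2.519 -2.241 -2.145
v 2.25 -2.772 -2.193
v 2.216 -3.337 -2.004
v 2.428 -3.757 -1.636
v 2.819 -3.899 -1.207
v 3.264 -3.717 -0.853
v 3.623 -3.27 -0.687
v -1.209 2.446 2.729
v -0.713 2.66 2.268
v 0.169 2.614 4.291
v -0.877 2.969 2.38
v -1.131 3.137 2.586
v -1.405 3.121 2.83
v -1.627 2.924 3.047
v -1.737 2.599 3.178
v -1.705 2.233 3.189
v -1.541 1.924 3.077
v -1.287 1.755 2.872
v -1.013 1.772 2.628
v -0.791 1.969 2.411
v -0.681 2.294 2.279
v -2.872 -1.635 -3.436
v -2.325 -1.626 -3.488
v -2.708 -0.985 -1.584
v -2.376 -1.428 -3.553
v -2.503 -1.262 -3.6
v -2.686 -1.152 -3.622
v -2.897 -1.116 -3.616
v -3.105 -1.159 -3.583
v -3.277 -1.274 -3.527
v -3.388 -1.445 -3.457
v -3.42 -1.644 -3.385
v -3.368 -1.842 -3.32
v -3.241 -2.008 -3.272
v -3.058 -2.118 -3.25
v -2.847 -2.154 -3.256
v -2.639 -2.111 -3.29
v -2.467 -1.996 -3.345
v -2.357 -1.826 -3.415
v 2.065 2.827 -1.276
v 2.805 2.787 -0.576
v 1.955 2.333 0.297
v 1.215 2.373 -0.404
v 2.619 3.235 -0.524
v 1.769 2.781 0.349
v 2.306 3.59 -0.644
v 1.456 3.136 0.228
v 1.938 3.77 -0.909
v 1.088 3.316 -0.037
v 1.599 3.734 -1.259
v 0.749 3.28 -0.386
v 1.367 3.49 -1.612
v 0.516 3.036 -0.739
v 1.294 3.094 -1.888
v 0.444 2.64 -1.016
v 1.398 2.637 -2.025
v 0.548 2.183 -1.152
v 1.655 2.224 -1.989
v 0.805 1.77 -1.117
v 2.006 1.948 -1.791
v 1.156 1.494 -0.918
v 2.37 1.874 -1.474
v 1.52 1.42 -0.602
v 2.665 2.018 -1.113
v 1.815 1.564 -0.24
v 2.822 2.348 -0.788
v 1.972 1.894 0.084
f 2 1 4
f 2 4 3
f 4 1 5
f 4 5 3
f 5 1 6
f 5 6 3
f 6 1 7
f 6 7 3
f 7 1 8
f 7 8 3
f 8 1 9
f 8 9 3
f 9 1 10
f 9 10 3
f 10 1 11
f 10 11 3
f 11 1 12
f 11 12 3
f 12 1 13
f 12 13 3
f 13 1 14
f 13 14 3
f 14 1 15
f 14 15 3
f 15 1 16
f 15 16 3
f 16 1 17
f 16 17 3
f 17 1 18
f 17 18 3
f 18 1 2
f 18 2 3
f 20 19 22
f 20 22 21
f 22 19 23
f 22 23 21
f 23 19 24
f 23 24 21
f 24 19 25
f 24 25 21
f 25 19 26
f 25 26 21
f 26 19 27
f 26 27 21
f 27 19 28
f 27 28 21
f 28 19 29
f 28 29 21
f 29 19 30
f 29 30 21
f 30 19 31
f 30 31 21
f 31 19 20
f 31 20 21
f 33 32 35
f 33 35 34
f 35 32 36
f 35 36 34
f 36 32 37
f 36 37 34
f 37 32 38
f 37 38 34
f 38 32 39
f 38 39 34
f 39 32 40
f 39 40 34
f 40 32 41
f 40 41 34
f 41 32 42
f 41 42 34
f 42 32 43
f 42 43 34
f 43 32 44
f 43 44 34
f 44 32 45
f 44 45 34
f 45 32 33
f 45 33 34
f 47 46 49
f 47 49 48
f 49 46 50
f 49 50 48
f 50 46 51
f 50 51 48
f 51 46 52
f 51 52 48
f 52 46 53
f 52 53 48
f 53 46 54
f 53 54 48
f 54 46 55
f 54 55 48
f 55 46 56
f 55 56 48
f 56 46 57
f 56 57 48
f 57 46 58
f 57 58 48
f 58 46 59
f 58 59 48
f 59 46 60
f 59 60 48
f 60 46 61
f 60 61 48
f 61 46 62
f 61 62 48
f 62 46 63
f 62 63 48
f 63 46 47
f 63 47 48
f 65 64 68
f 65 68 66
f 66 68 69
f 66 69 67
f 68 64 70
f 68 70 69
f 69 70 71
f 69 71 67
f 70 64 72
f 70 72 71
f 71 72 73
f 71 73 67
f 72 64 74
f 72 74 73
f 73 74 75
f 73 75 67
f 74 64 76
f 74 76 75
f 75 76 77
f 75 77 67
f 76 64 78
f 76 78 77
f 77 78 79
f 77 79 67
f 78 64 80
f 78 80 79
f 79 80 81
f 79 81 67
f 80 64 82
f 80 82 81
f 81 82 83
f 81 83 67
f 82 64 84
f 82 84 83
f 83 84 85
f 83 85 67
f 84 64 86
f 84 86 85
f 85 86 87
f 85 87 67
f 86 64 88
f 86 88 87
f 87 88 89
f 87 89 67
f 88 64 90
f 88 90 89
f 89 90 91
f 89 91 67
f 90 64 65
f 90 65 91
f 91 65 66
f 91 66 67



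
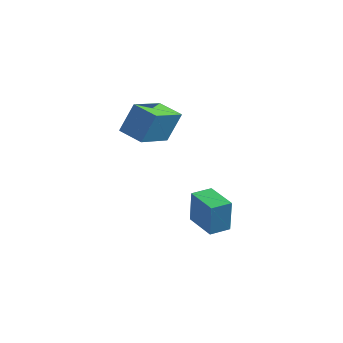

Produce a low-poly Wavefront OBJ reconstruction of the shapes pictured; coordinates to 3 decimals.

v 2.371 1.174 -2.294
v 2.708 0.957 -0.396
v 2.567 2.283 -2.202
v 2.904 2.066 -0.304
v 4.116 0.894 -2.636
v 4.453 0.677 -0.738
v 4.312 2.003 -2.544
v 4.649 1.786 -0.646
v 0.222 -1.399 3.618
v 0.66 -0.854 5.309
v -0.26 0.618 3.092
v 0.178 1.164 4.783
v 1.582 -1.184 3.197
v 2.02 -0.638 4.888
v 1.1 0.834 2.671
v 1.538 1.379 4.362
f 2 4 1
f 5 2 1
f 1 4 3
f 3 5 1
f 2 8 4
f 6 2 5
f 6 8 2
f 4 8 3
f 7 5 3
f 3 8 7
f 7 6 5
f 8 6 7
f 10 12 9
f 13 10 9
f 9 12 11
f 11 13 9
f 10 16 12
f 14 10 13
f 14 16 10
f 12 16 11
f 15 13 11
f 11 16 15
f 15 14 13
f 16 14 15



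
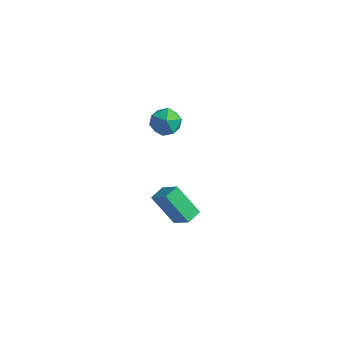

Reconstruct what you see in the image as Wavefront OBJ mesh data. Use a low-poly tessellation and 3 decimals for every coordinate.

v -0.015 3.565 3.67
v 0.438 3.134 3.092
v -0.578 2.386 4.108
v -0.125 1.955 3.53
v 0.267 2.321 4.192
v 0.615 3.05 3.921
v -0.755 2.47 3.279
v -0.407 3.199 3.008
v -0.019 2.457 2.85
v 0.612 2.365 3.414
v -0.752 3.155 3.786
v -0.121 3.063 4.35
v 0.674 2.29 -3.287
v -0.518 2.202 -1.915
v 0.767 3.104 -3.154
v -0.425 3.016 -1.782
v 1.645 2.044 -2.458
v 0.453 1.956 -1.086
v 1.738 2.858 -2.325
v 0.546 2.77 -0.953
f 1 12 6
f 1 6 2
f 1 2 8
f 1 8 11
f 1 11 12
f 2 6 10
f 6 12 5
f 12 11 3
f 11 8 7
f 8 2 9
f 4 10 5
f 4 5 3
f 4 3 7
f 4 7 9
f 4 9 10
f 5 10 6
f 3 5 12
f 7 3 11
f 9 7 8
f 10 9 2
f 14 16 13
f 17 14 13
f 13 16 15
f 15 17 13
f 14 20 16
f 18 14 17
f 18 20 14
f 16 20 15
f 19 17 15
f 15 20 19
f 19 18 17
f 20 18 19



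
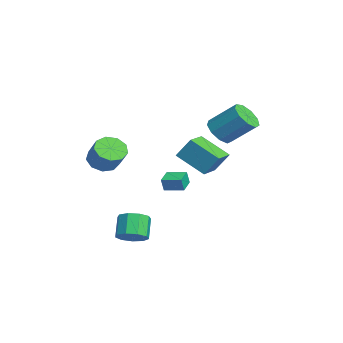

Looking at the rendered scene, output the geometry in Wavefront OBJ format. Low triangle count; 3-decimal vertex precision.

v -3.851 0.975 -0.189
v -3.53 1.771 1.09
v -2.727 2.411 -1.365
v -2.405 3.207 -0.086
v -2.475 0.073 0.026
v -2.153 0.869 1.305
v -1.35 1.509 -1.15
v -1.029 2.305 0.129
v -3.036 -0.19 -2.29
v -2.909 -0.381 -1.43
v -2.441 0.876 -2.14
v -2.315 0.685 -1.28
v -2.085 -0.685 -2.54
v -1.959 -0.876 -1.68
v -1.491 0.381 -2.39
v -1.364 0.19 -1.53
v 3.194 -3.342 -3.965
v 3.929 -3.147 -3.43
v 3.02 -2.884 -2.279
v 2.286 -3.078 -2.815
v 3.721 -2.617 -3.715
v 2.813 -2.354 -2.564
v 3.267 -2.427 -4.117
v 2.358 -2.164 -2.966
v 2.779 -2.664 -4.449
v 1.87 -2.401 -3.298
v 2.485 -3.219 -4.554
v 1.576 -2.956 -3.403
v 2.523 -3.83 -4.384
v 1.614 -3.567 -3.233
v 2.875 -4.213 -4.018
v 1.966 -3.95 -2.867
v 3.377 -4.189 -3.628
v 2.468 -3.926 -2.477
v 3.793 -3.767 -3.395
v 2.884 -3.504 -2.244
v -3.167 -4.042 -0.283
v -2.596 -3.514 -0.943
v -1.502 -3.19 0.262
v -2.073 -3.718 0.923
v -3.059 -3.091 -0.636
v -1.965 -2.767 0.569
v -3.572 -3.113 -0.165
v -2.478 -2.789 1.041
v -3.896 -3.57 0.252
v -2.802 -3.246 1.458
v -3.879 -4.247 0.419
v -2.785 -3.923 1.624
v -3.529 -4.829 0.257
v -2.434 -4.505 1.462
v -3.009 -5.042 -0.157
v -1.915 -4.718 1.048
v -2.564 -4.787 -0.63
v -1.469 -4.463 0.575
v -2.401 -4.184 -0.94
v -1.306 -3.86 0.265
v -0.375 2.183 2.445
v 0.312 2.504 1.763
v 1.023 3.937 3.154
v 0.335 3.617 3.835
v -0.28 2.865 1.692
v 0.431 4.299 3.083
v -0.917 2.908 1.974
v -0.206 4.342 3.365
v -1.3 2.611 2.476
v -0.59 4.045 3.866
v -1.251 2.114 2.963
v -0.541 3.548 4.354
v -0.792 1.65 3.208
v -0.081 3.083 4.598
v -0.138 1.434 3.095
v 0.573 2.868 4.486
v 0.405 1.569 2.679
v 1.116 3.003 4.069
v 0.583 1.992 2.152
v 1.294 3.426 3.543
f 2 4 1
f 5 2 1
f 1 4 3
f 3 5 1
f 2 8 4
f 6 2 5
f 6 8 2
f 4 8 3
f 7 5 3
f 3 8 7
f 7 6 5
f 8 6 7
f 10 12 9
f 13 10 9
f 9 12 11
f 11 13 9
f 10 16 12
f 14 10 13
f 14 16 10
f 12 16 11
f 15 13 11
f 11 16 15
f 15 14 13
f 16 14 15
f 18 17 21
f 18 21 19
f 19 21 22
f 19 22 20
f 21 17 23
f 21 23 22
f 22 23 24
f 22 24 20
f 23 17 25
f 23 25 24
f 24 25 26
f 24 26 20
f 25 17 27
f 25 27 26
f 26 27 28
f 26 28 20
f 27 17 29
f 27 29 28
f 28 29 30
f 28 30 20
f 29 17 31
f 29 31 30
f 30 31 32
f 30 32 20
f 31 17 33
f 31 33 32
f 32 33 34
f 32 34 20
f 33 17 35
f 33 35 34
f 34 35 36
f 34 36 20
f 35 17 18
f 35 18 36
f 36 18 19
f 36 19 20
f 38 37 41
f 38 41 39
f 39 41 42
f 39 42 40
f 41 37 43
f 41 43 42
f 42 43 44
f 42 44 40
f 43 37 45
f 43 45 44
f 44 45 46
f 44 46 40
f 45 37 47
f 45 47 46
f 46 47 48
f 46 48 40
f 47 37 49
f 47 49 48
f 48 49 50
f 48 50 40
f 49 37 51
f 49 51 50
f 50 51 52
f 50 52 40
f 51 37 53
f 51 53 52
f 52 53 54
f 52 54 40
f 53 37 55
f 53 55 54
f 54 55 56
f 54 56 40
f 55 37 38
f 55 38 56
f 56 38 39
f 56 39 40
f 58 57 61
f 58 61 59
f 59 61 62
f 59 62 60
f 61 57 63
f 61 63 62
f 62 63 64
f 62 64 60
f 63 57 65
f 63 65 64
f 64 65 66
f 64 66 60
f 65 57 67
f 65 67 66
f 66 67 68
f 66 68 60
f 67 57 69
f 67 69 68
f 68 69 70
f 68 70 60
f 69 57 71
f 69 71 70
f 70 71 72
f 70 72 60
f 71 57 73
f 71 73 72
f 72 73 74
f 72 74 60
f 73 57 75
f 73 75 74
f 74 75 76
f 74 76 60
f 75 57 58
f 75 58 76
f 76 58 59
f 76 59 60



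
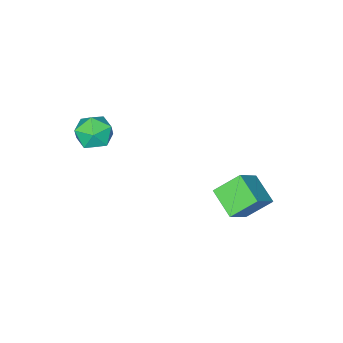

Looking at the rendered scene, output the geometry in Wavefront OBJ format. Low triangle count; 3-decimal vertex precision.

v 3.339 -2.467 2.657
v 4.238 -3.17 2.553
v 2.342 -3.85 3.387
v 3.241 -4.553 3.283
v 3.268 -3.697 4.044
v 3.885 -2.842 3.593
v 2.695 -4.178 2.347
v 3.312 -3.323 1.896
v 3.84 -4.228 2.361
v 4.194 -3.93 3.41
v 2.386 -3.09 2.53
v 2.74 -2.792 3.579
v -2.836 0.046 -3.75
v -4.018 0.824 -2.638
v -2.476 1.681 -4.512
v -3.659 2.46 -3.4
v -1.321 0.36 -2.36
v -2.504 1.139 -1.248
v -0.962 1.996 -3.122
v -2.144 2.774 -2.01
f 1 12 6
f 1 6 2
f 1 2 8
f 1 8 11
f 1 11 12
f 2 6 10
f 6 12 5
f 12 11 3
f 11 8 7
f 8 2 9
f 4 10 5
f 4 5 3
f 4 3 7
f 4 7 9
f 4 9 10
f 5 10 6
f 3 5 12
f 7 3 11
f 9 7 8
f 10 9 2
f 14 16 13
f 17 14 13
f 13 16 15
f 15 17 13
f 14 20 16
f 18 14 17
f 18 20 14
f 16 20 15
f 19 17 15
f 15 20 19
f 19 18 17
f 20 18 19



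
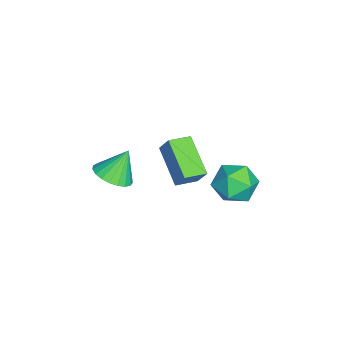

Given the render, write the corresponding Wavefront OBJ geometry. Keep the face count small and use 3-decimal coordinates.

v -3.318 3.056 -2.512
v -2.315 2.752 -1.952
v -3.645 1.208 -2.928
v -2.642 0.904 -2.368
v -3.57 1.31 -1.747
v -3.368 2.453 -1.49
v -2.592 1.507 -3.39
v -2.39 2.65 -3.133
v -1.867 1.795 -2.495
v -2.471 1.673 -1.479
v -3.489 2.287 -3.401
v -4.093 2.165 -2.385
v -3.094 0.271 -2.604
v -4.751 -0.664 -1.519
v -2.736 0.741 -1.652
v -4.393 -0.194 -0.568
v -2.427 -0.666 -2.392
v -4.084 -1.601 -1.308
v -2.069 -0.196 -1.441
v -3.726 -1.131 -0.356
v -3.003 -3.601 -2.519
v -2.176 -3.973 -2.052
v -3.497 -2.919 -1.101
v -2.039 -3.595 -2.186
v -2.068 -3.218 -2.378
v -2.259 -2.907 -2.594
v -2.579 -2.716 -2.797
v -2.972 -2.678 -2.952
v -3.37 -2.8 -3.033
v -3.705 -3.06 -3.024
v -3.918 -3.414 -2.928
v -3.973 -3.8 -2.762
v -3.861 -4.152 -2.553
v -3.6 -4.409 -2.339
v -3.235 -4.525 -2.156
v -2.831 -4.483 -2.035
v -2.456 -4.287 -1.998
f 1 12 6
f 1 6 2
f 1 2 8
f 1 8 11
f 1 11 12
f 2 6 10
f 6 12 5
f 12 11 3
f 11 8 7
f 8 2 9
f 4 10 5
f 4 5 3
f 4 3 7
f 4 7 9
f 4 9 10
f 5 10 6
f 3 5 12
f 7 3 11
f 9 7 8
f 10 9 2
f 14 16 13
f 17 14 13
f 13 16 15
f 15 17 13
f 14 20 16
f 18 14 17
f 18 20 14
f 16 20 15
f 19 17 15
f 15 20 19
f 19 18 17
f 20 18 19
f 22 21 24
f 22 24 23
f 24 21 25
f 24 25 23
f 25 21 26
f 25 26 23
f 26 21 27
f 26 27 23
f 27 21 28
f 27 28 23
f 28 21 29
f 28 29 23
f 29 21 30
f 29 30 23
f 30 21 31
f 30 31 23
f 31 21 32
f 31 32 23
f 32 21 33
f 32 33 23
f 33 21 34
f 33 34 23
f 34 21 35
f 34 35 23
f 35 21 36
f 35 36 23
f 36 21 37
f 36 37 23
f 37 21 22
f 37 22 23



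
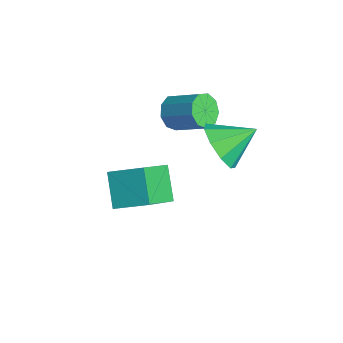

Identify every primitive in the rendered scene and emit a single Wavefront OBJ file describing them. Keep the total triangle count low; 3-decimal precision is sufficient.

v -0.059 -0.344 0.543
v 0.165 -0.081 -0.031
v 1.082 0.608 0.643
v 0.859 0.344 1.217
v -0.164 0.185 0.146
v 0.753 0.873 0.819
v -0.444 0.203 0.509
v 0.474 0.891 1.182
v -0.543 -0.035 0.887
v 0.374 0.653 1.561
v -0.416 -0.418 1.105
v 0.501 0.271 1.779
v -0.122 -0.766 1.06
v 0.796 -0.077 1.733
v 0.202 -0.917 0.773
v 1.12 -0.228 1.447
v 0.404 -0.8 0.379
v 1.321 -0.111 1.052
v 0.389 -0.47 0.061
v 1.307 0.219 0.735
v -0.394 -1.708 -2.311
v 0.354 -2.851 -1.282
v 0.336 -0.739 -1.766
v 1.084 -1.882 -0.736
v 0.596 -1.918 -3.264
v 1.344 -3.061 -2.234
v 1.326 -0.949 -2.718
v 2.074 -2.092 -1.689
v 2.793 -0.027 1.26
v 3.341 0.265 0.554
v 3.027 1.127 1.92
v 2.733 0.448 0.451
v 2.153 0.408 0.726
v 1.873 0.165 1.251
v 2.023 -0.168 1.78
v 2.533 -0.435 2.066
v 3.165 -0.511 1.975
v 3.623 -0.361 1.549
v 3.692 -0.054 0.988
f 2 1 5
f 2 5 3
f 3 5 6
f 3 6 4
f 5 1 7
f 5 7 6
f 6 7 8
f 6 8 4
f 7 1 9
f 7 9 8
f 8 9 10
f 8 10 4
f 9 1 11
f 9 11 10
f 10 11 12
f 10 12 4
f 11 1 13
f 11 13 12
f 12 13 14
f 12 14 4
f 13 1 15
f 13 15 14
f 14 15 16
f 14 16 4
f 15 1 17
f 15 17 16
f 16 17 18
f 16 18 4
f 17 1 19
f 17 19 18
f 18 19 20
f 18 20 4
f 19 1 2
f 19 2 20
f 20 2 3
f 20 3 4
f 22 24 21
f 25 22 21
f 21 24 23
f 23 25 21
f 22 28 24
f 26 22 25
f 26 28 22
f 24 28 23
f 27 25 23
f 23 28 27
f 27 26 25
f 28 26 27
f 30 29 32
f 30 32 31
f 32 29 33
f 32 33 31
f 33 29 34
f 33 34 31
f 34 29 35
f 34 35 31
f 35 29 36
f 35 36 31
f 36 29 37
f 36 37 31
f 37 29 38
f 37 38 31
f 38 29 39
f 38 39 31
f 39 29 30
f 39 30 31



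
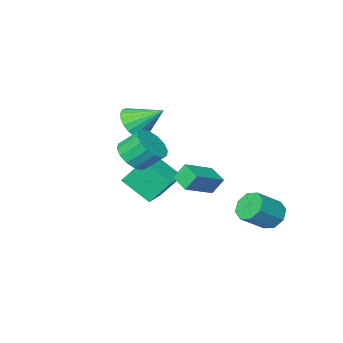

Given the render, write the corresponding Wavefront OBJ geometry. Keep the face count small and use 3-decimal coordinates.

v -1.844 -0.685 -1.811
v -2.337 -0.358 -0.872
v -1.822 0.442 -2.193
v -2.314 0.769 -1.253
v -0.026 -0.429 -0.947
v -0.518 -0.102 -0.007
v -0.003 0.698 -1.328
v -0.496 1.025 -0.389
v -3.496 3.353 -2.996
v -3.1 2.731 -3.578
v -1.688 2.664 -2.546
v -2.084 3.287 -1.964
v -2.94 3.41 -3.752
v -1.529 3.344 -2.72
v -3.107 4.057 -3.483
v -1.695 3.99 -2.451
v -3.501 4.291 -2.929
v -2.089 4.224 -1.897
v -3.892 3.976 -2.414
v -2.48 3.909 -1.382
v -4.051 3.296 -2.24
v -2.64 3.23 -1.208
v -3.885 2.65 -2.509
v -2.473 2.583 -1.477
v -3.491 2.416 -3.063
v -2.079 2.349 -2.031
v -1.539 -1.887 -1.847
v -0.735 -3.314 -0.647
v -0.3 -1 -1.622
v 0.504 -2.427 -0.422
v -0.684 -2.693 -3.378
v 0.12 -4.12 -2.178
v 0.555 -1.806 -3.153
v 1.359 -3.233 -1.953
v 3.438 1.286 2.164
v 3.916 0.754 2.905
v 3.22 1.482 3.877
v 2.742 2.014 3.136
v 4.23 1.176 2.814
v 3.533 1.903 3.786
v 4.331 1.627 2.549
v 3.634 2.355 3.521
v 4.193 1.987 2.18
v 3.496 2.715 3.153
v 3.853 2.159 1.808
v 3.156 2.887 2.78
v 3.402 2.097 1.53
v 2.705 2.825 2.503
v 2.96 1.818 1.423
v 2.264 2.546 2.395
v 2.647 1.397 1.514
v 1.95 2.124 2.486
v 2.546 0.945 1.779
v 1.849 1.673 2.751
v 2.684 0.585 2.147
v 1.987 1.313 3.12
v 3.024 0.413 2.52
v 2.327 1.141 3.492
v 3.475 0.475 2.797
v 2.778 1.203 3.77
v 1.286 -2.018 2.607
v 1.839 -1.174 2.196
v 0.294 -0.822 3.733
v 1.485 -1.201 1.913
v 1.097 -1.371 1.751
v 0.742 -1.652 1.737
v 0.481 -1.996 1.873
v 0.359 -2.345 2.136
v 0.398 -2.637 2.481
v 0.59 -2.822 2.847
v 0.903 -2.868 3.172
v 1.282 -2.767 3.399
v 1.662 -2.537 3.489
v 1.977 -2.217 3.427
v 2.172 -1.863 3.223
v 2.215 -1.536 2.912
v 2.097 -1.292 2.549
f 2 4 1
f 5 2 1
f 1 4 3
f 3 5 1
f 2 8 4
f 6 2 5
f 6 8 2
f 4 8 3
f 7 5 3
f 3 8 7
f 7 6 5
f 8 6 7
f 10 9 13
f 10 13 11
f 11 13 14
f 11 14 12
f 13 9 15
f 13 15 14
f 14 15 16
f 14 16 12
f 15 9 17
f 15 17 16
f 16 17 18
f 16 18 12
f 17 9 19
f 17 19 18
f 18 19 20
f 18 20 12
f 19 9 21
f 19 21 20
f 20 21 22
f 20 22 12
f 21 9 23
f 21 23 22
f 22 23 24
f 22 24 12
f 23 9 25
f 23 25 24
f 24 25 26
f 24 26 12
f 25 9 10
f 25 10 26
f 26 10 11
f 26 11 12
f 28 30 27
f 31 28 27
f 27 30 29
f 29 31 27
f 28 34 30
f 32 28 31
f 32 34 28
f 30 34 29
f 33 31 29
f 29 34 33
f 33 32 31
f 34 32 33
f 36 35 39
f 36 39 37
f 37 39 40
f 37 40 38
f 39 35 41
f 39 41 40
f 40 41 42
f 40 42 38
f 41 35 43
f 41 43 42
f 42 43 44
f 42 44 38
f 43 35 45
f 43 45 44
f 44 45 46
f 44 46 38
f 45 35 47
f 45 47 46
f 46 47 48
f 46 48 38
f 47 35 49
f 47 49 48
f 48 49 50
f 48 50 38
f 49 35 51
f 49 51 50
f 50 51 52
f 50 52 38
f 51 35 53
f 51 53 52
f 52 53 54
f 52 54 38
f 53 35 55
f 53 55 54
f 54 55 56
f 54 56 38
f 55 35 57
f 55 57 56
f 56 57 58
f 56 58 38
f 57 35 59
f 57 59 58
f 58 59 60
f 58 60 38
f 59 35 36
f 59 36 60
f 60 36 37
f 60 37 38
f 62 61 64
f 62 64 63
f 64 61 65
f 64 65 63
f 65 61 66
f 65 66 63
f 66 61 67
f 66 67 63
f 67 61 68
f 67 68 63
f 68 61 69
f 68 69 63
f 69 61 70
f 69 70 63
f 70 61 71
f 70 71 63
f 71 61 72
f 71 72 63
f 72 61 73
f 72 73 63
f 73 61 74
f 73 74 63
f 74 61 75
f 74 75 63
f 75 61 76
f 75 76 63
f 76 61 77
f 76 77 63
f 77 61 62
f 77 62 63



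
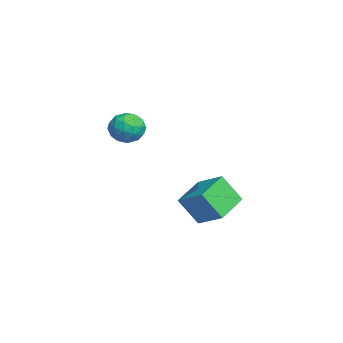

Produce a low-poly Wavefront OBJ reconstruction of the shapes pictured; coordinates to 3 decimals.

v -2.363 -2.608 3.005
v -1.881 -2.23 3.78
v -2.239 -4.07 3.64
v -1.757 -3.692 4.415
v -2.717 -3.496 4.287
v -2.793 -2.592 3.895
v -1.327 -3.708 3.525
v -1.403 -2.804 3.133
v -1.24 -2.91 4.102
v -2.099 -2.779 4.573
v -2.021 -3.521 2.847
v -2.88 -3.39 3.318
v -2.133 -2.29 3.337
v -1.987 -4.01 4.083
v -2.551 -3.894 4.008
v -2.268 -3.672 4.464
v -2.669 -2.503 3.404
v -2.386 -2.281 3.86
v -2.877 -3.025 4.158
v -1.734 -4.019 3.56
v -1.451 -3.797 4.016
v -1.852 -2.628 2.956
v -1.569 -2.406 3.412
v -1.243 -3.275 3.262
v -1.473 -2.468 3.982
v -1.4 -3.328 4.355
v -1.147 -3.337 3.832
v -1.192 -2.806 3.601
v -1.978 -2.391 4.258
v -1.905 -3.251 4.632
v -2.469 -3.135 4.556
v -2.514 -2.604 4.326
v -1.601 -2.791 4.447
v -2.215 -3.049 2.788
v -2.142 -3.909 3.162
v -1.606 -3.696 3.094
v -1.651 -3.165 2.864
v -2.72 -2.972 3.065
v -2.647 -3.832 3.438
v -2.928 -3.494 3.819
v -2.973 -2.963 3.588
v -2.519 -3.509 2.973
v -3.63 0.502 -3.618
v -3.833 -0.508 -2.058
v -5.171 1.707 -3.039
v -5.374 0.697 -1.478
v -2.486 1.563 -2.782
v -2.689 0.553 -1.221
v -4.027 2.768 -2.202
v -4.23 1.758 -0.642
f 1 38 17
f 38 12 41
f 17 41 6
f 38 41 17
f 1 17 13
f 17 6 18
f 13 18 2
f 17 18 13
f 1 13 22
f 13 2 23
f 22 23 8
f 13 23 22
f 1 22 34
f 22 8 37
f 34 37 11
f 22 37 34
f 1 34 38
f 34 11 42
f 38 42 12
f 34 42 38
f 2 18 29
f 18 6 32
f 29 32 10
f 18 32 29
f 6 41 19
f 41 12 40
f 19 40 5
f 41 40 19
f 12 42 39
f 42 11 35
f 39 35 3
f 42 35 39
f 11 37 36
f 37 8 24
f 36 24 7
f 37 24 36
f 8 23 28
f 23 2 25
f 28 25 9
f 23 25 28
f 4 30 16
f 30 10 31
f 16 31 5
f 30 31 16
f 4 16 14
f 16 5 15
f 14 15 3
f 16 15 14
f 4 14 21
f 14 3 20
f 21 20 7
f 14 20 21
f 4 21 26
f 21 7 27
f 26 27 9
f 21 27 26
f 4 26 30
f 26 9 33
f 30 33 10
f 26 33 30
f 5 31 19
f 31 10 32
f 19 32 6
f 31 32 19
f 3 15 39
f 15 5 40
f 39 40 12
f 15 40 39
f 7 20 36
f 20 3 35
f 36 35 11
f 20 35 36
f 9 27 28
f 27 7 24
f 28 24 8
f 27 24 28
f 10 33 29
f 33 9 25
f 29 25 2
f 33 25 29
f 44 46 43
f 47 44 43
f 43 46 45
f 45 47 43
f 44 50 46
f 48 44 47
f 48 50 44
f 46 50 45
f 49 47 45
f 45 50 49
f 49 48 47
f 50 48 49



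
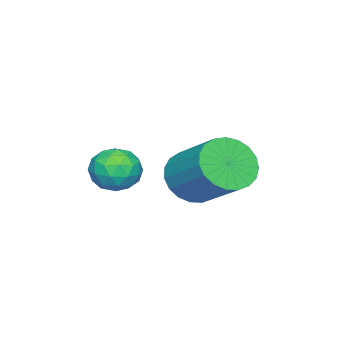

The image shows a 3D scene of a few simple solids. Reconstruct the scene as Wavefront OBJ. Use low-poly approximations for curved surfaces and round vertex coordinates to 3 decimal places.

v 3.426 -2.29 -0.613
v 3.878 -2.855 -0.555
v 2.722 -2.925 -1.305
v 3.174 -3.49 -1.247
v 2.788 -3.274 -0.672
v 3.223 -2.881 -0.244
v 3.377 -2.899 -1.616
v 3.812 -2.506 -1.188
v 3.848 -3.231 -1.175
v 3.483 -3.463 -0.592
v 3.117 -2.317 -1.268
v 2.752 -2.549 -0.685
v 3.714 -2.517 -0.523
v 2.886 -3.263 -1.337
v 2.659 -3.136 -0.999
v 2.925 -3.468 -0.965
v 3.329 -2.532 -0.341
v 3.594 -2.864 -0.307
v 2.954 -3.11 -0.375
v 3.006 -2.916 -1.553
v 3.271 -3.248 -1.519
v 3.675 -2.312 -0.895
v 3.941 -2.644 -0.861
v 3.646 -2.67 -1.485
v 3.962 -3.07 -0.853
v 3.548 -3.443 -1.26
v 3.667 -3.096 -1.477
v 3.923 -2.865 -1.225
v 3.748 -3.206 -0.511
v 3.334 -3.579 -0.917
v 3.107 -3.452 -0.58
v 3.362 -3.221 -0.328
v 3.73 -3.427 -0.875
v 3.266 -2.201 -0.943
v 2.852 -2.574 -1.349
v 3.238 -2.559 -1.532
v 3.493 -2.328 -1.28
v 3.052 -2.337 -0.6
v 2.638 -2.71 -1.007
v 2.677 -2.915 -0.635
v 2.933 -2.684 -0.383
v 2.87 -2.353 -0.985
v 2.207 -1.287 -1.249
v 2.726 -1.818 -0.835
v 3.272 -0.525 0.142
v 2.753 0.007 -0.271
v 2.932 -1.705 -1.099
v 3.477 -0.412 -0.122
v 3.013 -1.52 -1.389
v 3.558 -0.226 -0.412
v 2.954 -1.294 -1.655
v 3.499 -0.001 -0.678
v 2.766 -1.067 -1.851
v 3.311 0.226 -0.873
v 2.482 -0.878 -1.942
v 3.027 0.415 -0.965
v 2.15 -0.76 -1.913
v 2.695 0.533 -0.936
v 1.828 -0.733 -1.77
v 2.373 0.56 -0.793
v 1.572 -0.801 -1.536
v 2.117 0.492 -0.559
v 1.425 -0.954 -1.253
v 1.971 0.34 -0.276
v 1.414 -1.164 -0.969
v 1.959 0.13 0.008
v 1.54 -1.395 -0.733
v 2.086 -0.102 0.244
v 1.782 -1.607 -0.586
v 2.327 -0.314 0.391
v 2.097 -1.764 -0.554
v 2.642 -0.471 0.423
v 2.431 -1.839 -0.642
v 2.976 -0.546 0.335
f 1 38 17
f 38 12 41
f 17 41 6
f 38 41 17
f 1 17 13
f 17 6 18
f 13 18 2
f 17 18 13
f 1 13 22
f 13 2 23
f 22 23 8
f 13 23 22
f 1 22 34
f 22 8 37
f 34 37 11
f 22 37 34
f 1 34 38
f 34 11 42
f 38 42 12
f 34 42 38
f 2 18 29
f 18 6 32
f 29 32 10
f 18 32 29
f 6 41 19
f 41 12 40
f 19 40 5
f 41 40 19
f 12 42 39
f 42 11 35
f 39 35 3
f 42 35 39
f 11 37 36
f 37 8 24
f 36 24 7
f 37 24 36
f 8 23 28
f 23 2 25
f 28 25 9
f 23 25 28
f 4 30 16
f 30 10 31
f 16 31 5
f 30 31 16
f 4 16 14
f 16 5 15
f 14 15 3
f 16 15 14
f 4 14 21
f 14 3 20
f 21 20 7
f 14 20 21
f 4 21 26
f 21 7 27
f 26 27 9
f 21 27 26
f 4 26 30
f 26 9 33
f 30 33 10
f 26 33 30
f 5 31 19
f 31 10 32
f 19 32 6
f 31 32 19
f 3 15 39
f 15 5 40
f 39 40 12
f 15 40 39
f 7 20 36
f 20 3 35
f 36 35 11
f 20 35 36
f 9 27 28
f 27 7 24
f 28 24 8
f 27 24 28
f 10 33 29
f 33 9 25
f 29 25 2
f 33 25 29
f 44 43 47
f 44 47 45
f 45 47 48
f 45 48 46
f 47 43 49
f 47 49 48
f 48 49 50
f 48 50 46
f 49 43 51
f 49 51 50
f 50 51 52
f 50 52 46
f 51 43 53
f 51 53 52
f 52 53 54
f 52 54 46
f 53 43 55
f 53 55 54
f 54 55 56
f 54 56 46
f 55 43 57
f 55 57 56
f 56 57 58
f 56 58 46
f 57 43 59
f 57 59 58
f 58 59 60
f 58 60 46
f 59 43 61
f 59 61 60
f 60 61 62
f 60 62 46
f 61 43 63
f 61 63 62
f 62 63 64
f 62 64 46
f 63 43 65
f 63 65 64
f 64 65 66
f 64 66 46
f 65 43 67
f 65 67 66
f 66 67 68
f 66 68 46
f 67 43 69
f 67 69 68
f 68 69 70
f 68 70 46
f 69 43 71
f 69 71 70
f 70 71 72
f 70 72 46
f 71 43 73
f 71 73 72
f 72 73 74
f 72 74 46
f 73 43 44
f 73 44 74
f 74 44 45
f 74 45 46



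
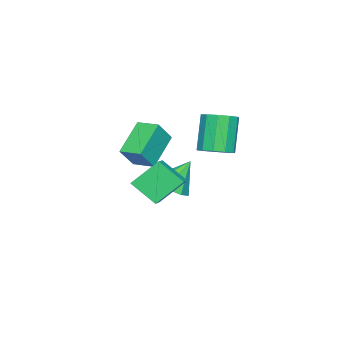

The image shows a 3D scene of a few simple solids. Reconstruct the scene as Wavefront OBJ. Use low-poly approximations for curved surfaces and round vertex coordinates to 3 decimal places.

v 0.038 -1.83 1.699
v 0.819 -2.057 2.738
v 0.17 -0.727 1.841
v 0.952 -0.954 2.88
v 1.568 -1.866 0.54
v 2.35 -2.093 1.579
v 1.701 -0.763 0.682
v 2.482 -0.99 1.721
v -1.539 -1.724 -2.182
v -0.649 -1.42 -1.874
v -2.261 -1.076 -0.738
v -1.007 -0.896 -2.288
v -1.676 -0.857 -2.64
v -2.266 -1.326 -2.724
v -2.429 -2.028 -2.491
v -2.071 -2.552 -2.077
v -1.402 -2.591 -1.725
v -0.812 -2.122 -1.64
v 3.847 -0.521 0.753
v 3.037 0.366 1.884
v 3.84 0.648 -0.17
v 3.03 1.536 0.961
v 4.77 -0.196 1.159
v 3.96 0.692 2.29
v 4.763 0.974 0.236
v 3.953 1.861 1.367
v 0.937 1.802 1.852
v 1.399 1.126 1.984
v 0.546 0.881 3.72
v 0.083 1.558 3.588
v 1.655 1.531 2.167
v 0.801 1.287 3.903
v 1.637 2.04 2.23
v 0.783 1.795 3.966
v 1.351 2.458 2.148
v 0.497 2.213 3.884
v 0.907 2.626 1.953
v 0.053 2.381 3.689
v 0.474 2.479 1.72
v -0.379 2.234 3.456
v 0.219 2.073 1.537
v -0.635 1.829 3.273
v 0.237 1.565 1.474
v -0.617 1.32 3.21
v 0.523 1.147 1.556
v -0.331 0.902 3.292
v 0.967 0.979 1.751
v 0.113 0.734 3.487
f 2 4 1
f 5 2 1
f 1 4 3
f 3 5 1
f 2 8 4
f 6 2 5
f 6 8 2
f 4 8 3
f 7 5 3
f 3 8 7
f 7 6 5
f 8 6 7
f 10 9 12
f 10 12 11
f 12 9 13
f 12 13 11
f 13 9 14
f 13 14 11
f 14 9 15
f 14 15 11
f 15 9 16
f 15 16 11
f 16 9 17
f 16 17 11
f 17 9 18
f 17 18 11
f 18 9 10
f 18 10 11
f 20 22 19
f 23 20 19
f 19 22 21
f 21 23 19
f 20 26 22
f 24 20 23
f 24 26 20
f 22 26 21
f 25 23 21
f 21 26 25
f 25 24 23
f 26 24 25
f 28 27 31
f 28 31 29
f 29 31 32
f 29 32 30
f 31 27 33
f 31 33 32
f 32 33 34
f 32 34 30
f 33 27 35
f 33 35 34
f 34 35 36
f 34 36 30
f 35 27 37
f 35 37 36
f 36 37 38
f 36 38 30
f 37 27 39
f 37 39 38
f 38 39 40
f 38 40 30
f 39 27 41
f 39 41 40
f 40 41 42
f 40 42 30
f 41 27 43
f 41 43 42
f 42 43 44
f 42 44 30
f 43 27 45
f 43 45 44
f 44 45 46
f 44 46 30
f 45 27 47
f 45 47 46
f 46 47 48
f 46 48 30
f 47 27 28
f 47 28 48
f 48 28 29
f 48 29 30



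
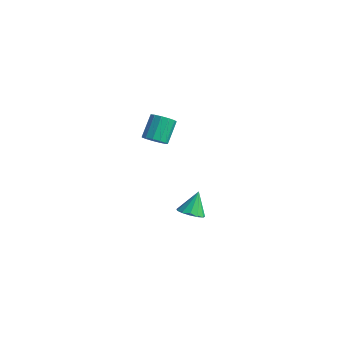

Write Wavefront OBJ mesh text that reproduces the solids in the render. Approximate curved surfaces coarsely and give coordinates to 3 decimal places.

v -3.529 0.703 -0.676
v -3.191 1.279 -1.135
v -3.593 2.433 0.018
v -3.931 1.857 0.476
v -3.629 1.253 -1.262
v -4.03 2.408 -0.109
v -4.035 1.053 -1.203
v -4.436 2.208 -0.05
v -4.28 0.742 -0.977
v -4.682 1.896 0.176
v -4.287 0.418 -0.656
v -4.689 1.572 0.497
v -4.054 0.185 -0.34
v -4.455 1.339 0.812
v -3.653 0.116 -0.132
v -4.055 1.27 1.021
v -3.214 0.233 -0.097
v -3.615 1.388 1.056
v -2.874 0.5 -0.245
v -3.276 1.654 0.908
v -2.743 0.831 -0.531
v -3.144 1.985 0.622
v -2.861 1.121 -0.862
v -3.262 2.275 0.29
v 3.953 -4.112 0.196
v 4.688 -4.332 0.456
v 3.767 -3.288 1.424
v 4.747 -3.952 0.21
v 4.554 -3.623 -0.041
v 4.17 -3.449 -0.216
v 3.717 -3.485 -0.26
v 3.34 -3.721 -0.159
v 3.157 -4.08 0.054
v 3.227 -4.45 0.312
v 3.527 -4.712 0.534
v 3.963 -4.784 0.648
v 4.396 -4.642 0.619
f 2 1 5
f 2 5 3
f 3 5 6
f 3 6 4
f 5 1 7
f 5 7 6
f 6 7 8
f 6 8 4
f 7 1 9
f 7 9 8
f 8 9 10
f 8 10 4
f 9 1 11
f 9 11 10
f 10 11 12
f 10 12 4
f 11 1 13
f 11 13 12
f 12 13 14
f 12 14 4
f 13 1 15
f 13 15 14
f 14 15 16
f 14 16 4
f 15 1 17
f 15 17 16
f 16 17 18
f 16 18 4
f 17 1 19
f 17 19 18
f 18 19 20
f 18 20 4
f 19 1 21
f 19 21 20
f 20 21 22
f 20 22 4
f 21 1 23
f 21 23 22
f 22 23 24
f 22 24 4
f 23 1 2
f 23 2 24
f 24 2 3
f 24 3 4
f 26 25 28
f 26 28 27
f 28 25 29
f 28 29 27
f 29 25 30
f 29 30 27
f 30 25 31
f 30 31 27
f 31 25 32
f 31 32 27
f 32 25 33
f 32 33 27
f 33 25 34
f 33 34 27
f 34 25 35
f 34 35 27
f 35 25 36
f 35 36 27
f 36 25 37
f 36 37 27
f 37 25 26
f 37 26 27



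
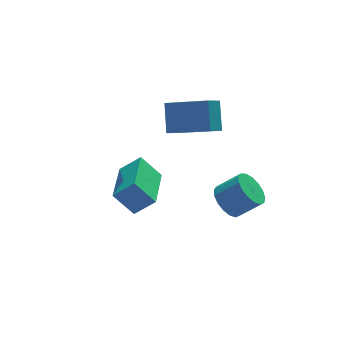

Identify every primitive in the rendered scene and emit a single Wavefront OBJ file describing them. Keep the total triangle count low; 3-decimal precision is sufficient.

v 0.314 0.185 3.141
v 0.573 1.12 4.15
v -1.105 1.249 2.52
v -0.846 2.184 3.529
v 1.006 0.716 2.471
v 1.265 1.651 3.48
v -0.413 1.78 1.85
v -0.154 2.715 2.859
v 0.596 -1.006 -0.392
v 1.166 -0.803 -0.93
v 2.054 -1.111 -0.106
v 1.484 -1.314 0.432
v 1.1 -0.474 -0.736
v 1.988 -0.782 0.088
v 0.919 -0.266 -0.463
v 1.807 -0.575 0.361
v 0.664 -0.229 -0.174
v 1.552 -0.537 0.65
v 0.393 -0.369 0.065
v 1.281 -0.677 0.889
v 0.169 -0.655 0.2
v 1.057 -0.963 1.024
v 0.042 -1.021 0.199
v 0.93 -1.33 1.023
v 0.043 -1.384 0.063
v 0.931 -1.693 0.887
v 0.17 -1.661 -0.178
v 1.058 -1.969 0.646
v 0.395 -1.787 -0.467
v 1.283 -2.095 0.357
v 0.666 -1.734 -0.74
v 1.554 -2.042 0.084
v 0.921 -1.515 -0.932
v 1.809 -1.823 -0.108
v 1.101 -1.178 -1.001
v 1.989 -1.487 -0.177
v -4.426 -2.128 2.774
v -3.652 -2.364 3.474
v -3.545 -0.289 2.418
v -2.771 -0.525 3.118
v -3.769 -2.615 1.882
v -2.995 -2.851 2.582
v -2.888 -0.776 1.526
v -2.114 -1.012 2.226
f 2 4 1
f 5 2 1
f 1 4 3
f 3 5 1
f 2 8 4
f 6 2 5
f 6 8 2
f 4 8 3
f 7 5 3
f 3 8 7
f 7 6 5
f 8 6 7
f 10 9 13
f 10 13 11
f 11 13 14
f 11 14 12
f 13 9 15
f 13 15 14
f 14 15 16
f 14 16 12
f 15 9 17
f 15 17 16
f 16 17 18
f 16 18 12
f 17 9 19
f 17 19 18
f 18 19 20
f 18 20 12
f 19 9 21
f 19 21 20
f 20 21 22
f 20 22 12
f 21 9 23
f 21 23 22
f 22 23 24
f 22 24 12
f 23 9 25
f 23 25 24
f 24 25 26
f 24 26 12
f 25 9 27
f 25 27 26
f 26 27 28
f 26 28 12
f 27 9 29
f 27 29 28
f 28 29 30
f 28 30 12
f 29 9 31
f 29 31 30
f 30 31 32
f 30 32 12
f 31 9 33
f 31 33 32
f 32 33 34
f 32 34 12
f 33 9 35
f 33 35 34
f 34 35 36
f 34 36 12
f 35 9 10
f 35 10 36
f 36 10 11
f 36 11 12
f 38 40 37
f 41 38 37
f 37 40 39
f 39 41 37
f 38 44 40
f 42 38 41
f 42 44 38
f 40 44 39
f 43 41 39
f 39 44 43
f 43 42 41
f 44 42 43

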